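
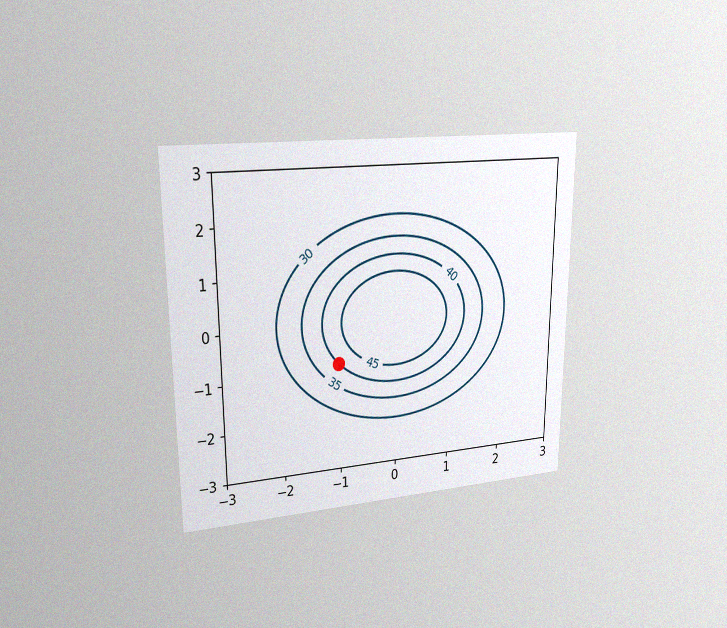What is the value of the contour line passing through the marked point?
The chart is viewed at a slight angle, with some photo noise. The marked point sits on the contour labelled 40.

40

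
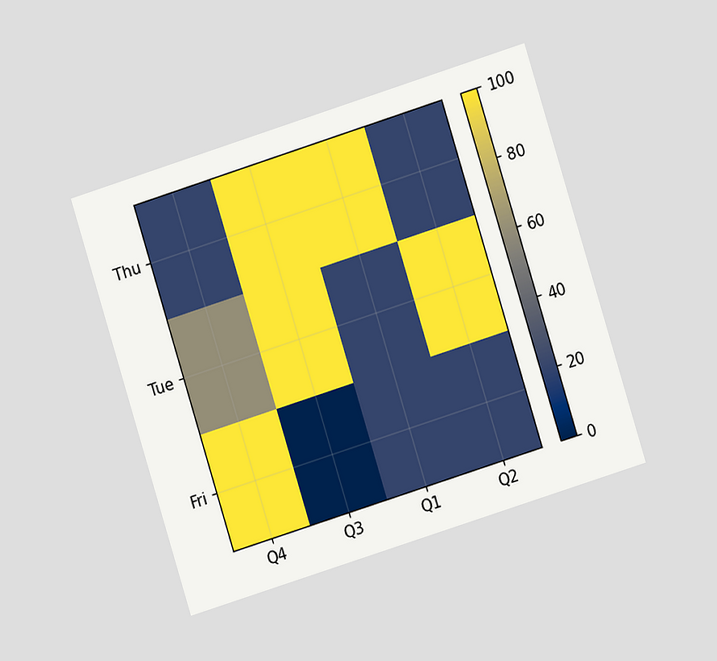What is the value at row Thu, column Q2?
The chart is tilted about 17° counter-clockwise and viewed at a slight angle. Matching cell (Thu, Q2) against the colorbar gives 20.

20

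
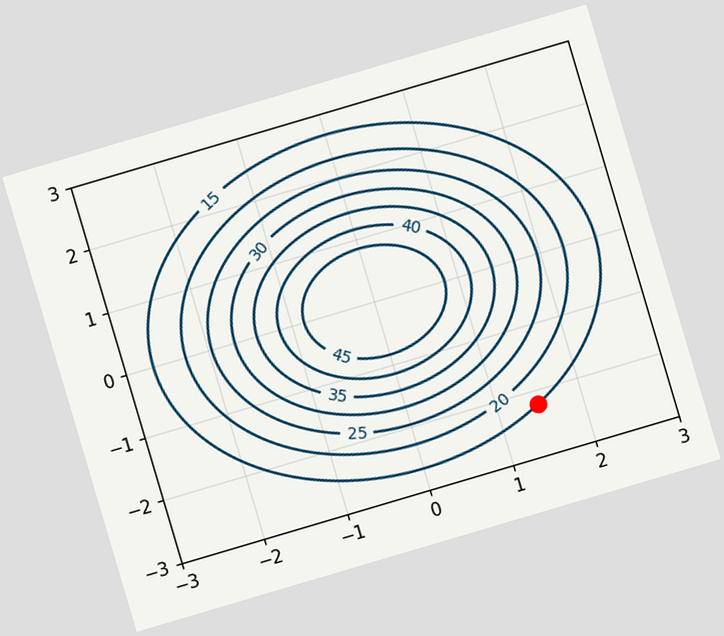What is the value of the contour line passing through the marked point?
15

The chart is tilted about 16° counter-clockwise. The marked point sits on the contour labelled 15.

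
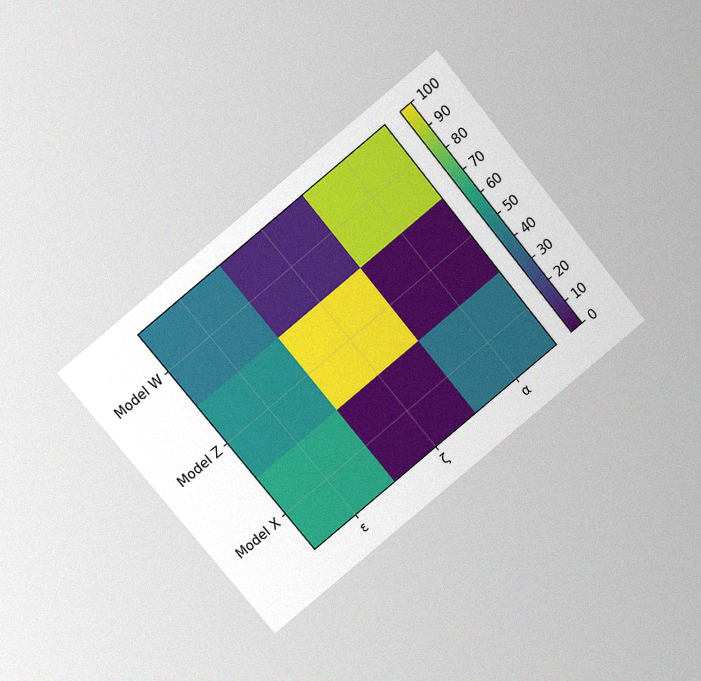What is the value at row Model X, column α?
The chart is tilted about 39° counter-clockwise and viewed at a slight angle, with some photo noise. Matching cell (Model X, α) against the colorbar gives 40.

40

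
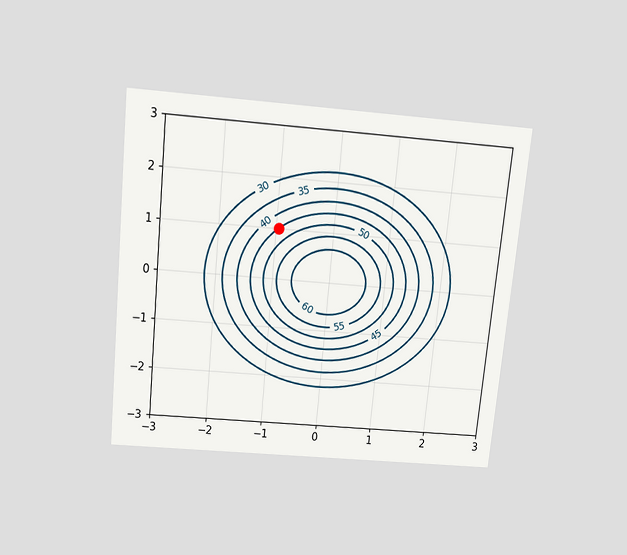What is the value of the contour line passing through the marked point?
The chart is tilted about 6° clockwise and viewed slightly from above. The marked point sits on the contour labelled 45.

45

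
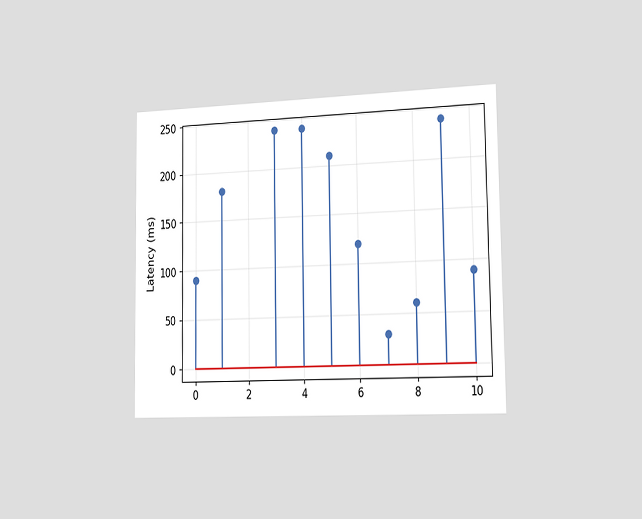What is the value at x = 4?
The chart is viewed slightly from the right. The stem at x=4 reaches 240ms.

240ms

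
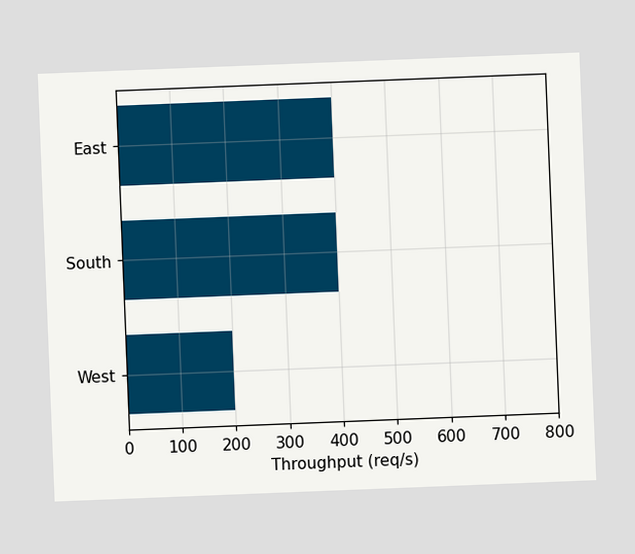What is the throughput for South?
The chart is tilted about 2° counter-clockwise. Reading along the chart's x-axis, the South bar reaches 400req/s.

400req/s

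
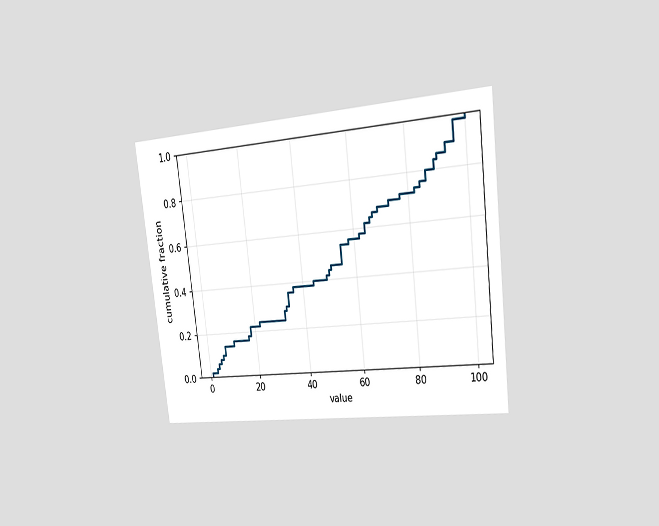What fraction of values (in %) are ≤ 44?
The chart is tilted about 7° counter-clockwise and viewed slightly from the right. At x=44 the ECDF step is at 40%.

40%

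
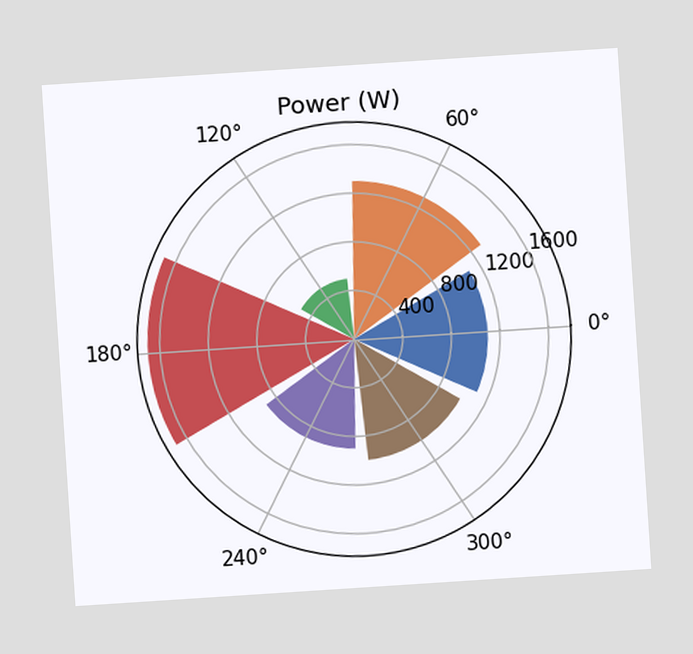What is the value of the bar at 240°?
The chart is tilted about 4° counter-clockwise. The bar at 240° reaches 900W on the radial axis.

900W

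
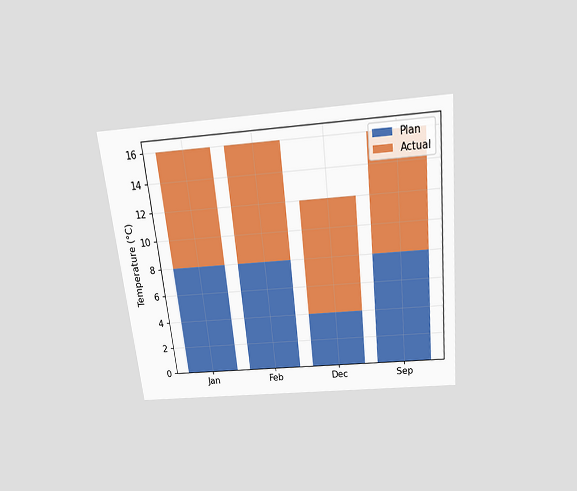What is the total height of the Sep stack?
16°C

The chart is tilted about 6° counter-clockwise and viewed slightly from above. The Sep stack's top reaches 16°C on the y-axis.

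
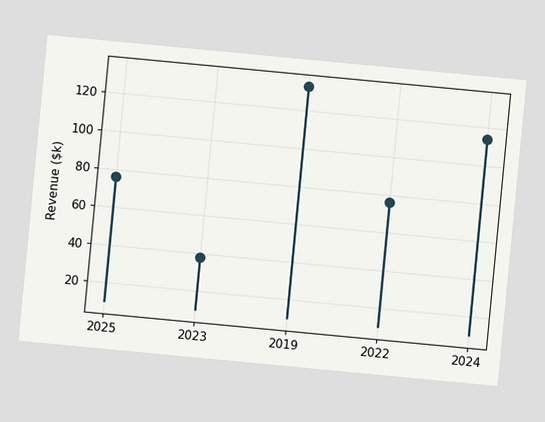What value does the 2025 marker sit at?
The chart is tilted about 5° clockwise. The 2025 marker sits at $76k.

$76k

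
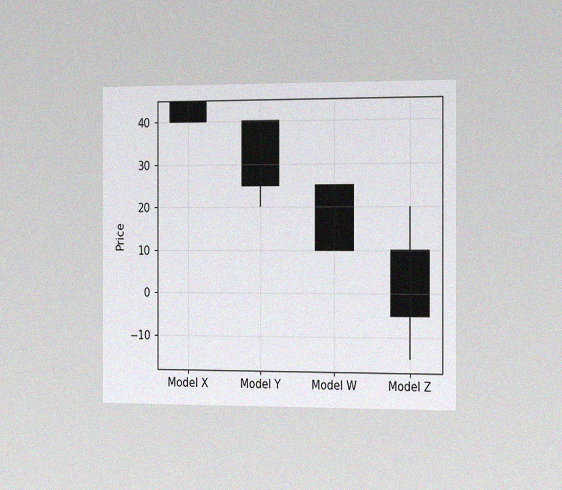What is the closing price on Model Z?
The chart is viewed slightly from the right, with some photo noise. The Model Z candle closes at -5.

-5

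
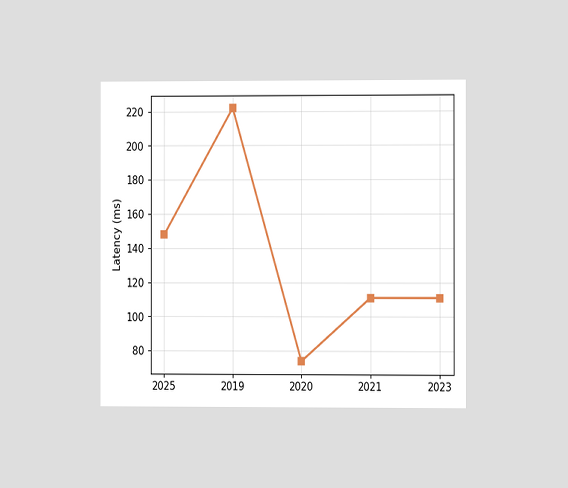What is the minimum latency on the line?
The chart is viewed at a slight angle. The lowest point is at 2020, and reading across to the y-axis gives 74ms.

74ms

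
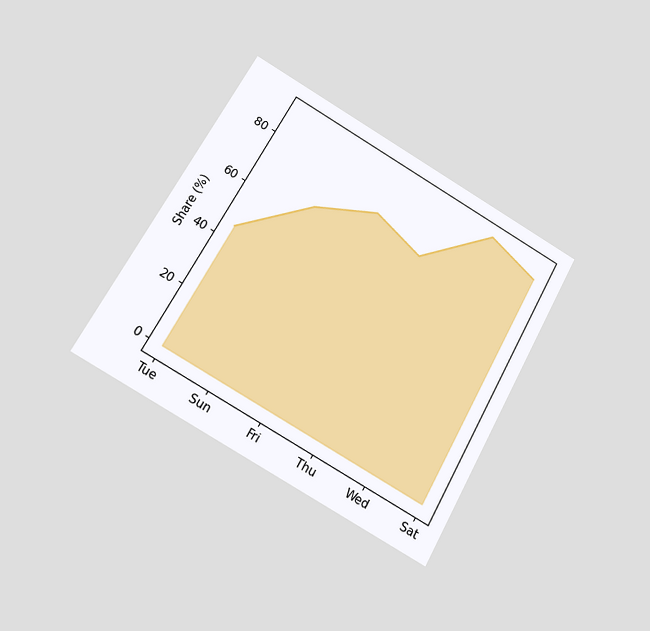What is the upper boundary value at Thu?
The chart is tilted about 29° clockwise and viewed at a slight angle. At Thu the upper boundary is at 70%.

70%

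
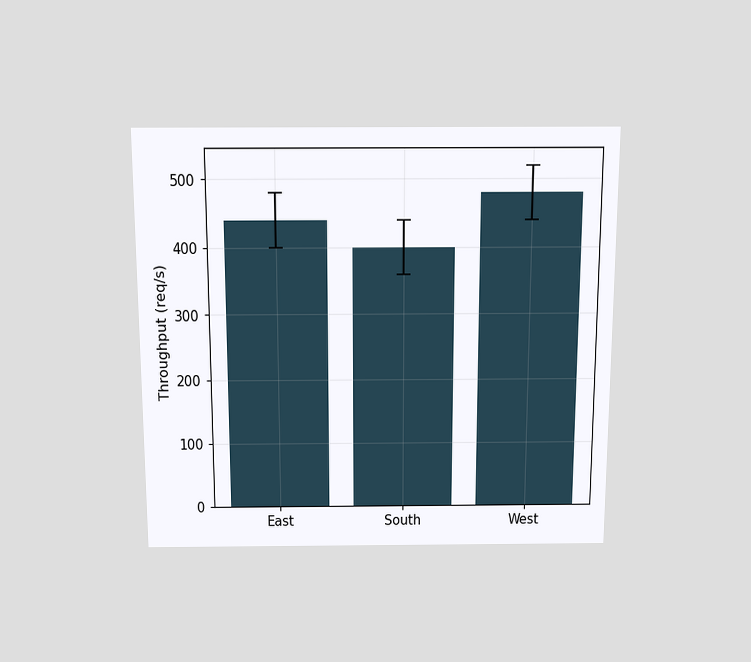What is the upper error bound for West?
520req/s

The chart is viewed slightly from above. The West bar's upper whisker reaches 520req/s.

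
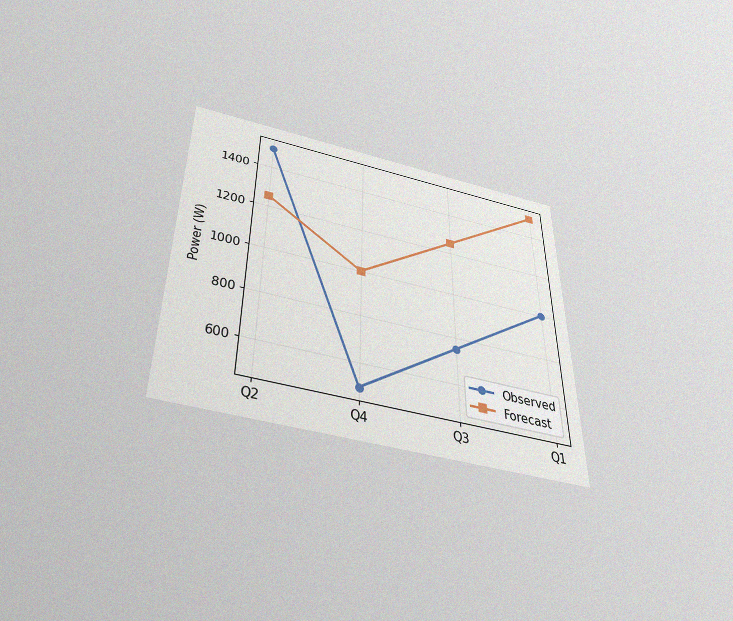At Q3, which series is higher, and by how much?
Forecast, by 500W

The chart is viewed slightly from below, with some photo noise. At Q3, Forecast sits above the other line by 500W.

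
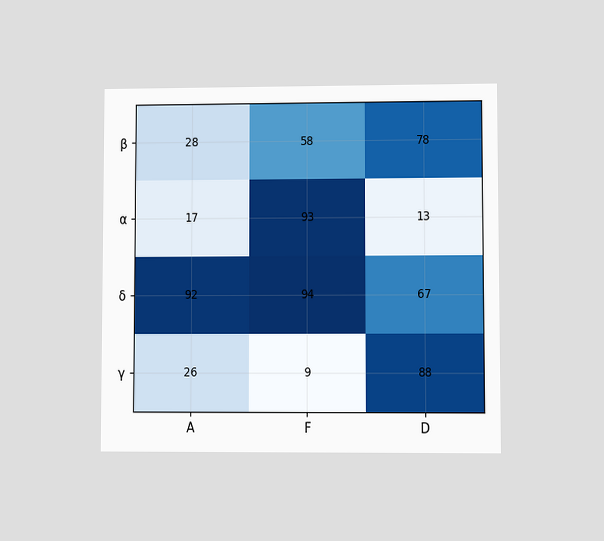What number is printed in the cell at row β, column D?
78

The chart is viewed at a slight angle. The (β, D) cell reads 78.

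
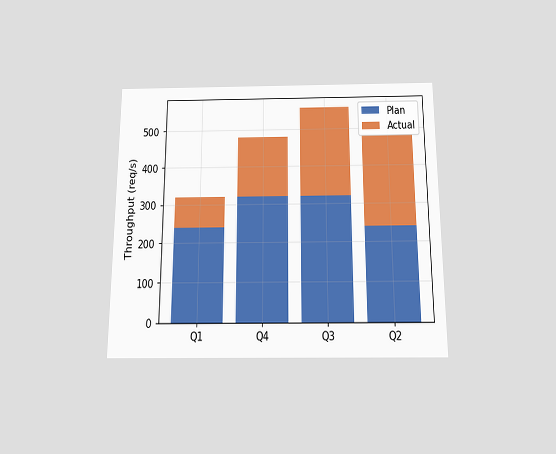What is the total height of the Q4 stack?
480req/s

The chart is viewed slightly from below. The Q4 stack's top reaches 480req/s on the y-axis.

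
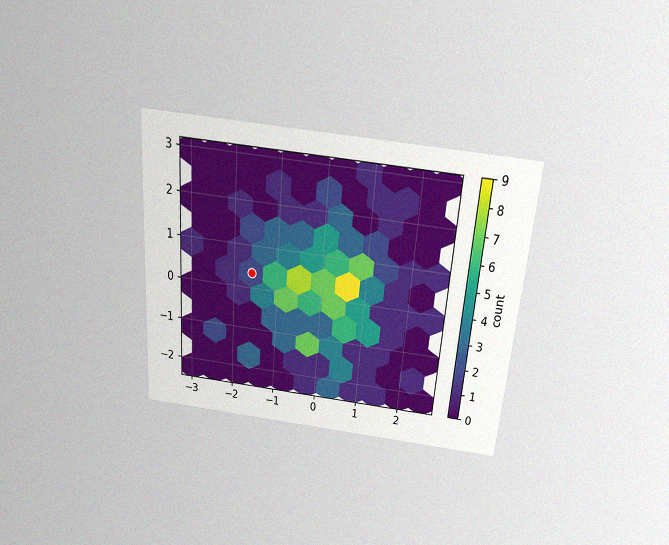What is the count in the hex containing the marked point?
2

The chart is tilted about 4° clockwise and viewed slightly from above, with some photo noise. The marked hex reads 2 on the colorbar.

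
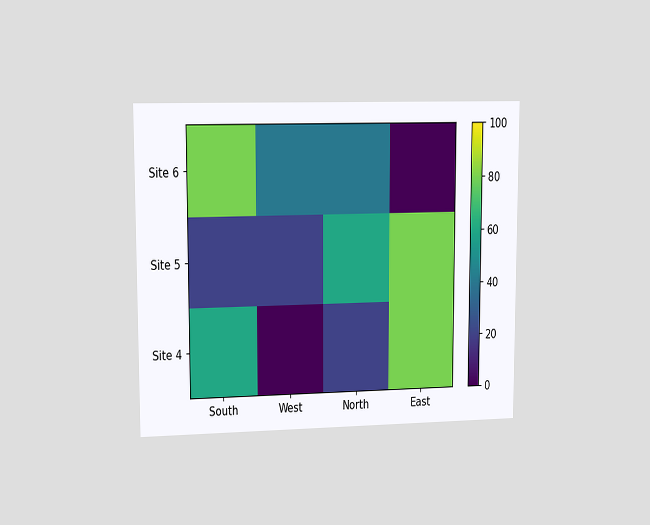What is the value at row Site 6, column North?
The chart is viewed slightly from the left. Matching cell (Site 6, North) against the colorbar gives 40.

40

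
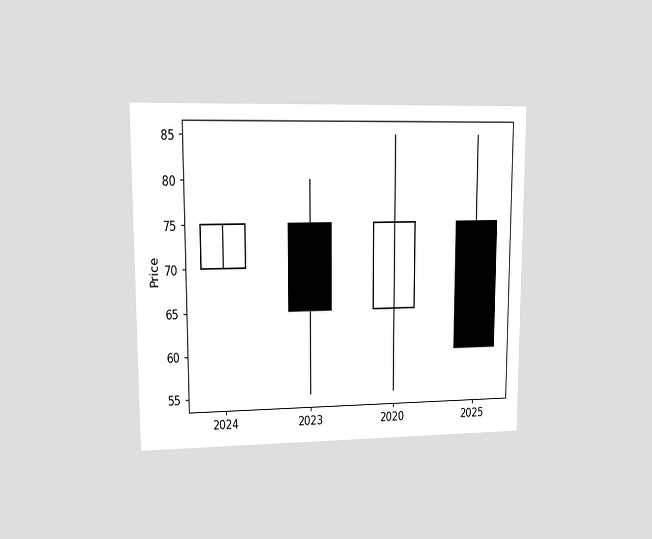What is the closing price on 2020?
The chart is viewed at a slight angle. The 2020 candle closes at 75.

75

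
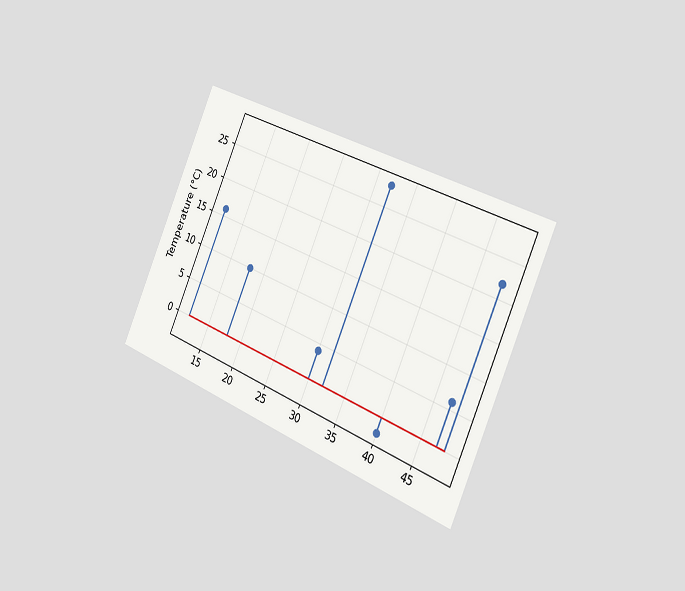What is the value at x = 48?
22°C

The chart is tilted about 23° clockwise and viewed slightly from the right. The stem at x=48 reaches 22°C.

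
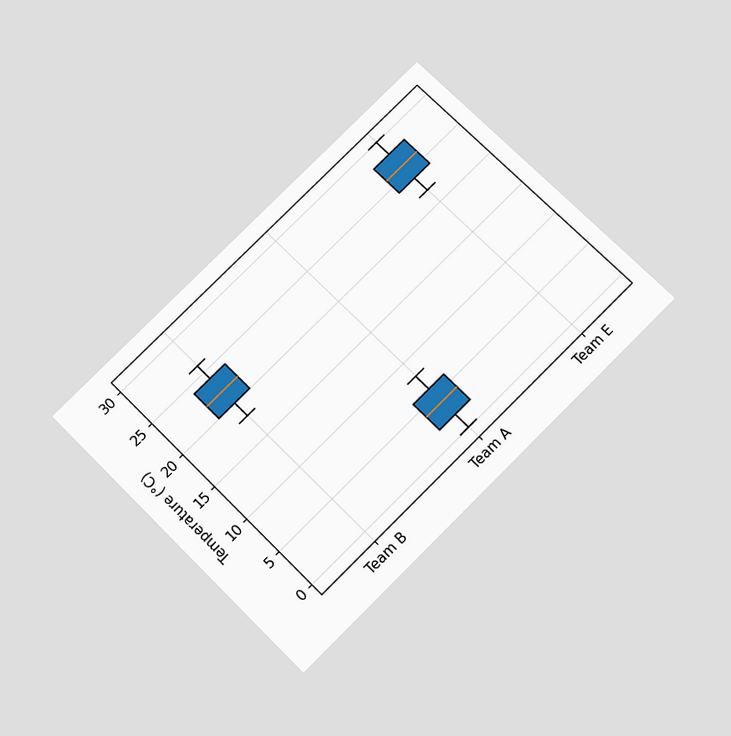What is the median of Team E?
26°C

The chart is tilted about 45° counter-clockwise and viewed slightly from below. The median line in the Team E box sits at 26°C.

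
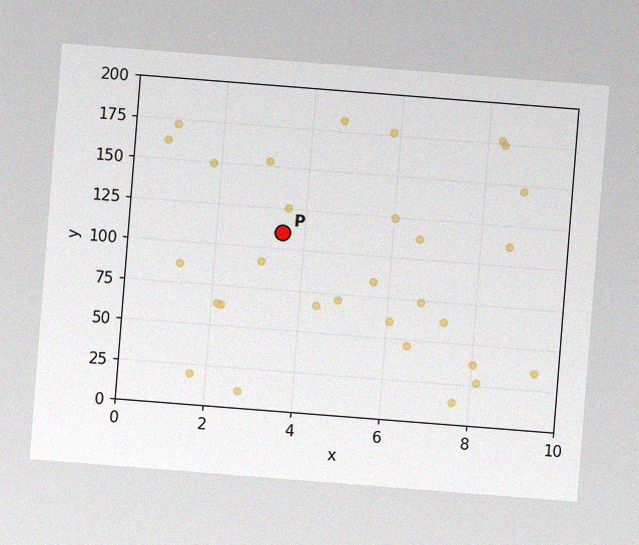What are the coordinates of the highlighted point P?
(3.5, 110)

The chart is tilted about 4° clockwise, with some photo noise. Following the gridlines from P to each axis, P sits at (3.5, 110).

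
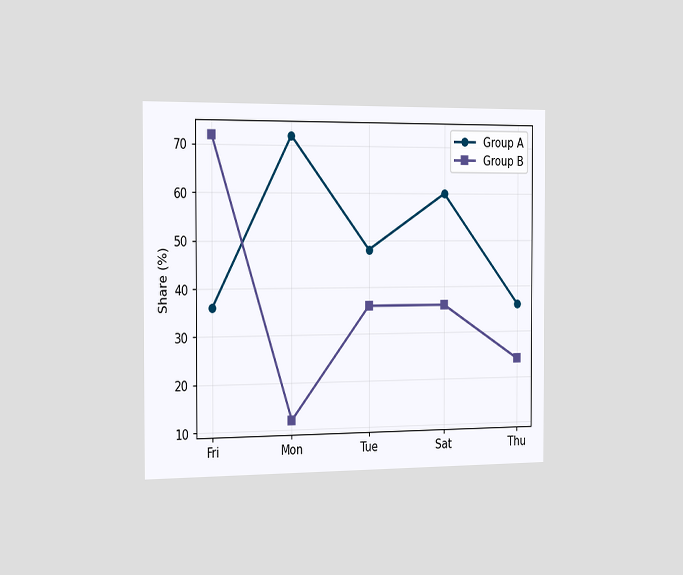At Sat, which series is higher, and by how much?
The chart is viewed slightly from the left. At Sat, Group A sits above the other line by 24%.

Group A, by 24%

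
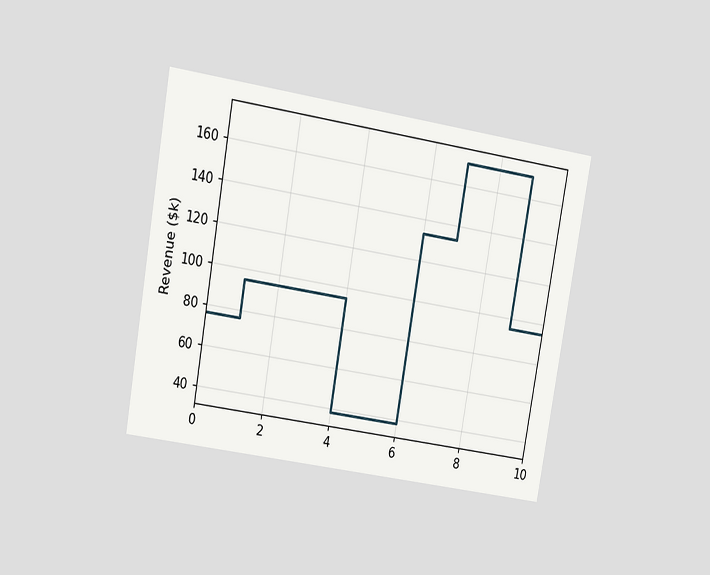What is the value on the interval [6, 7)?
$133k

The chart is tilted about 10° clockwise and viewed at a slight angle. On [6, 7) the step sits at $133k.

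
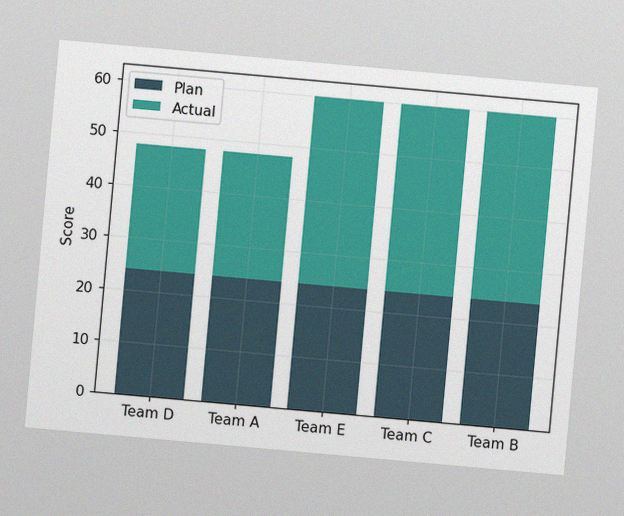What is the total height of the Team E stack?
60

The chart is tilted about 5° clockwise, with some photo noise. The Team E stack's top reaches 60 on the y-axis.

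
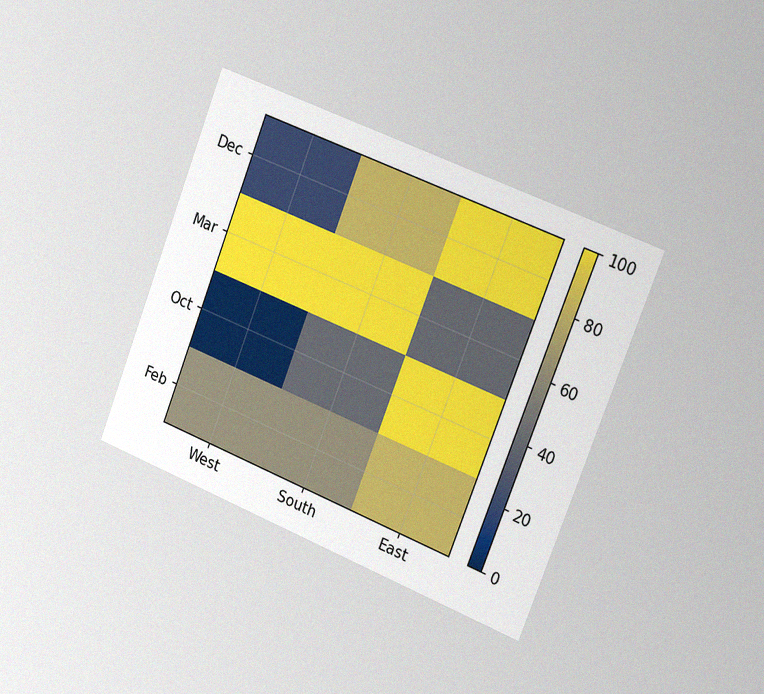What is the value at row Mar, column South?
100

The chart is tilted about 21° clockwise and viewed slightly from the right, with some photo noise. Matching cell (Mar, South) against the colorbar gives 100.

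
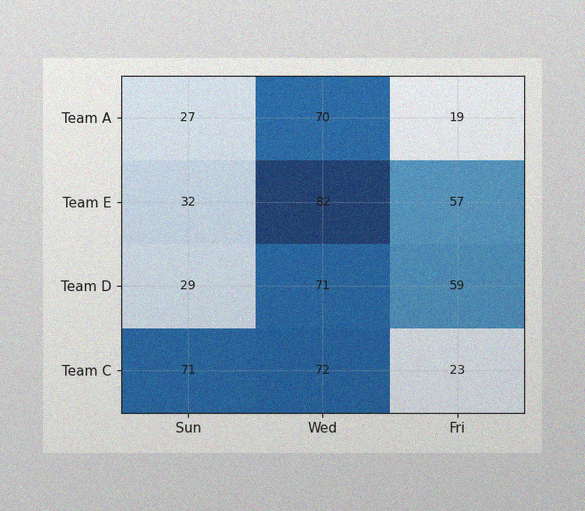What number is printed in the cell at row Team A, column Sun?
The image has some photo noise and uneven lighting. The (Team A, Sun) cell reads 27.

27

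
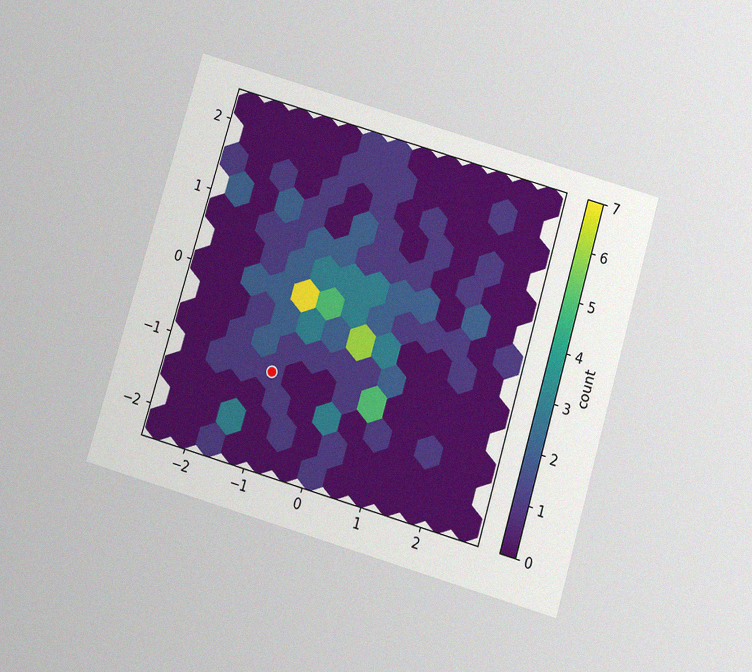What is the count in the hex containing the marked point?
The chart is tilted about 16° clockwise and viewed slightly from below, with some photo noise. The marked hex reads 1 on the colorbar.

1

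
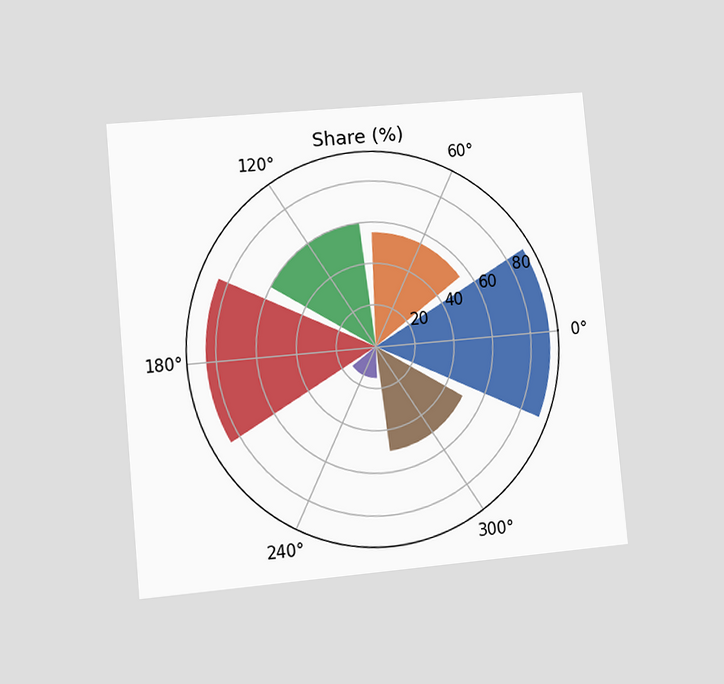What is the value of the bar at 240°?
The chart is tilted about 5° counter-clockwise and viewed at a slight angle. The bar at 240° reaches 15% on the radial axis.

15%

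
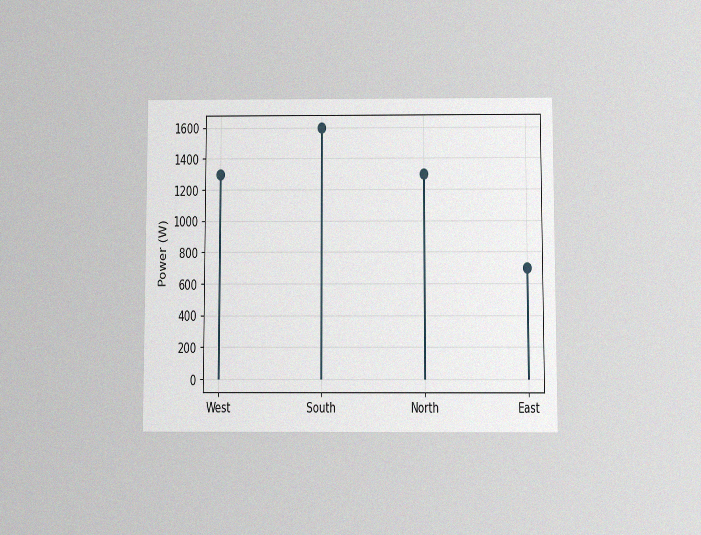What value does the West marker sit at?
The chart is viewed slightly from below, with some photo noise. The West marker sits at 1300W.

1300W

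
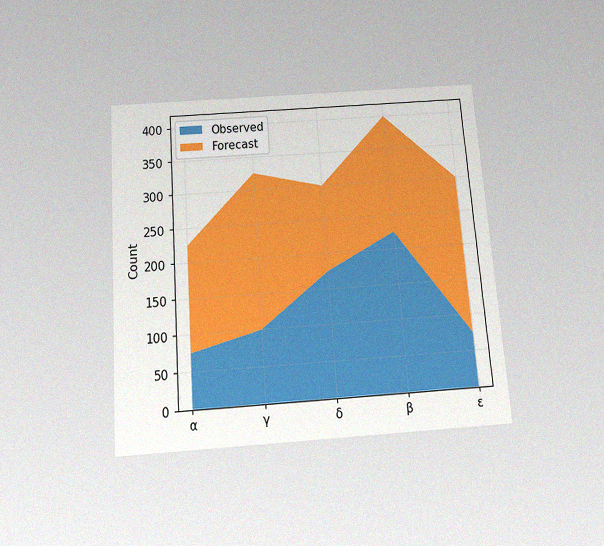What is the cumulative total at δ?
The chart is tilted about 4° counter-clockwise and viewed slightly from below, with some photo noise. The stacked total at δ reaches 300.

300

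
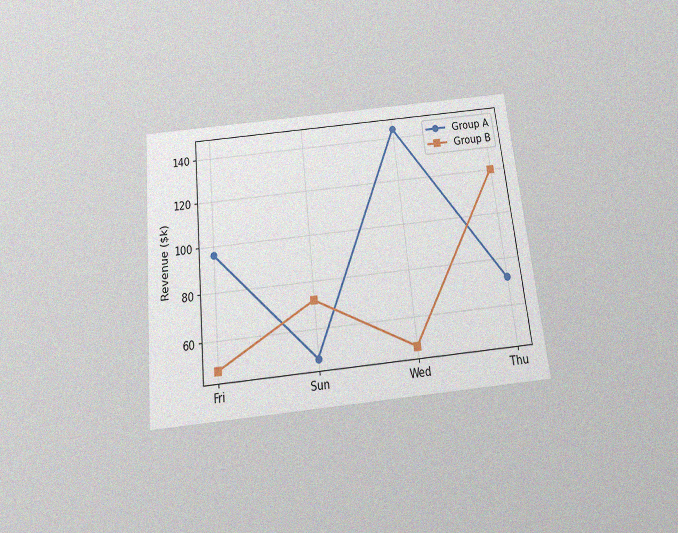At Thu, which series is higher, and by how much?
Group B, by $48k

The chart is tilted about 6° counter-clockwise and viewed slightly from below, with some photo noise. At Thu, Group B sits above the other line by $48k.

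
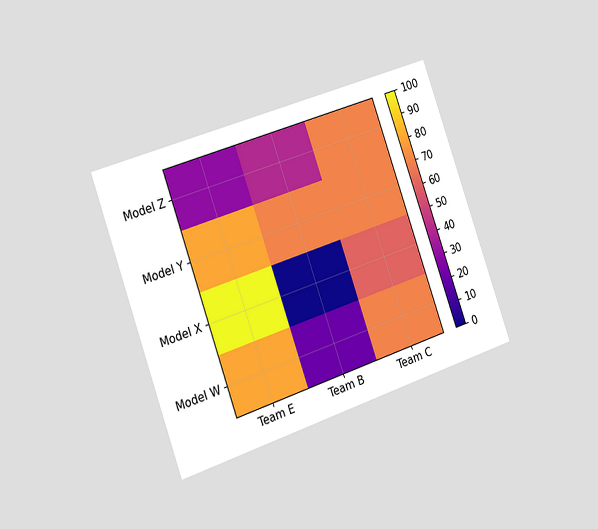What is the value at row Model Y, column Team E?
80

The chart is tilted about 20° counter-clockwise and viewed slightly from the left. Matching cell (Model Y, Team E) against the colorbar gives 80.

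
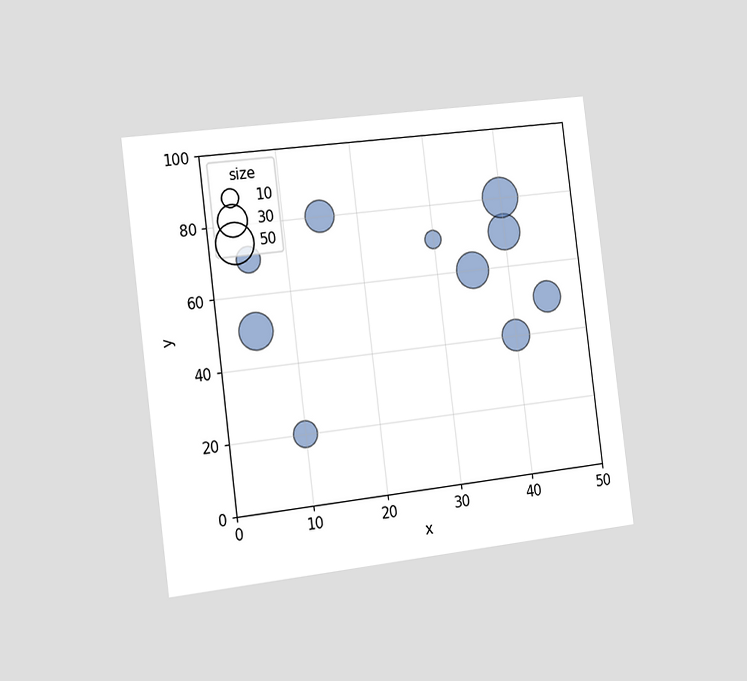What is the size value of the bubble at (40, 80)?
The chart is tilted about 7° counter-clockwise and viewed slightly from the left. Matching the bubble at (40, 80) against the size legend gives 50.

50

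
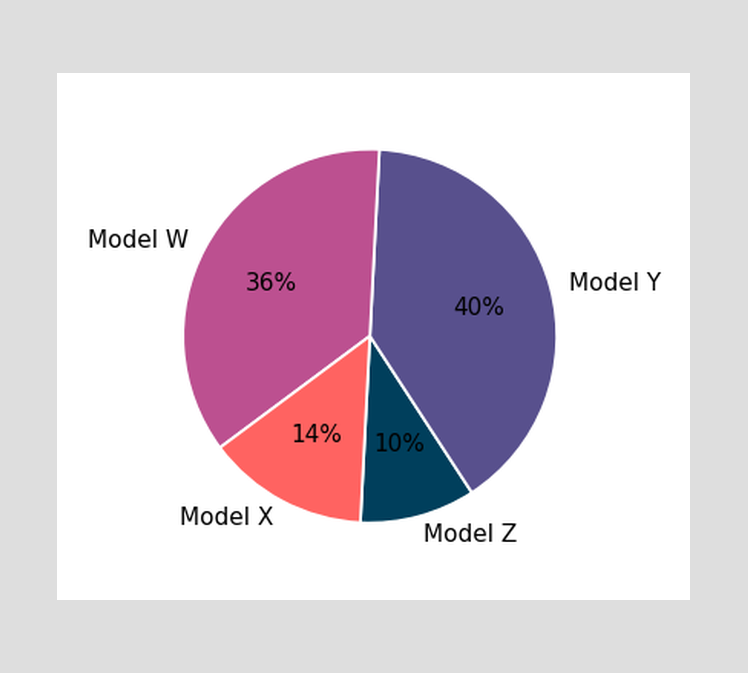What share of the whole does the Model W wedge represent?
36%

The Model W slice takes up 36% of the pie.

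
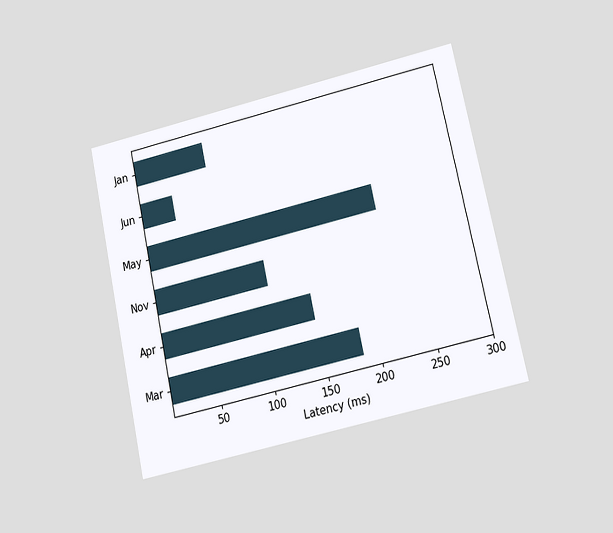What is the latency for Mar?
The chart is tilted about 12° counter-clockwise and viewed at a slight angle. Reading along the chart's x-axis, the Mar bar reaches 185ms.

185ms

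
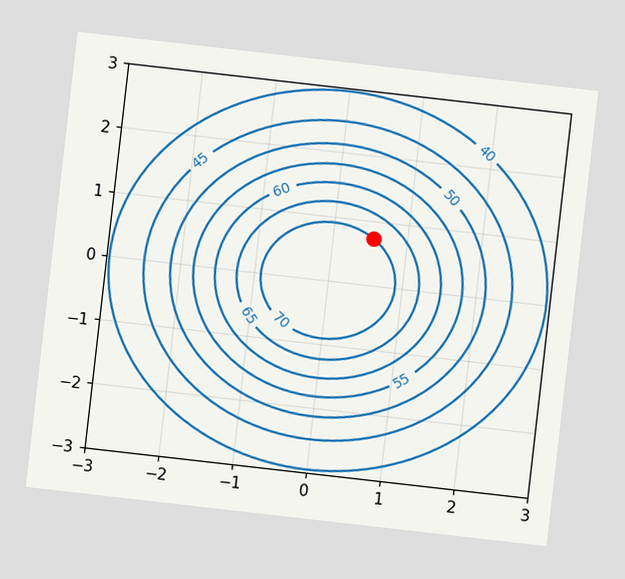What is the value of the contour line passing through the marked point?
The chart is tilted about 6° clockwise. The marked point sits on the contour labelled 70.

70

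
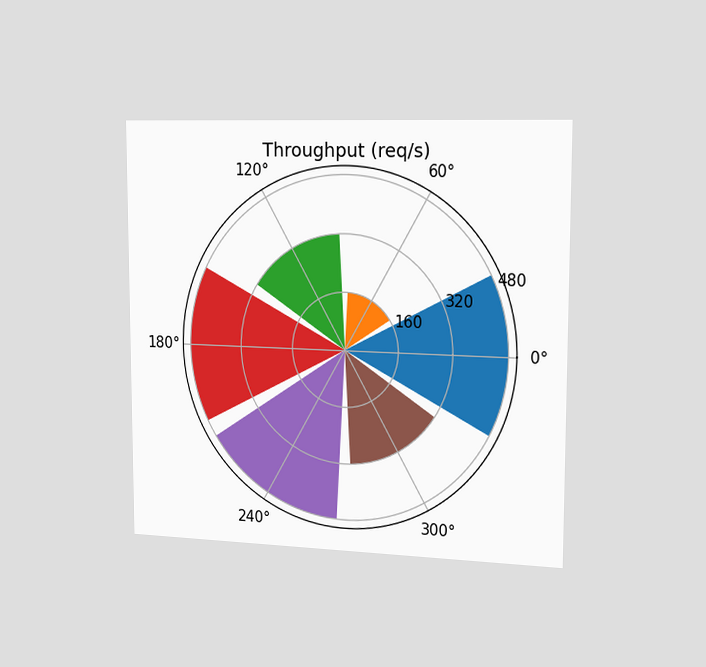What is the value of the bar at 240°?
The chart is viewed slightly from the right. The bar at 240° reaches 480req/s on the radial axis.

480req/s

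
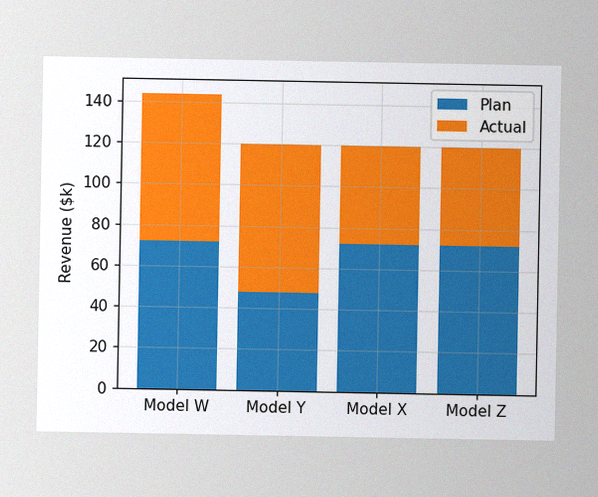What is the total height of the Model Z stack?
The image has some photo noise and uneven lighting. The Model Z stack's top reaches $120k on the y-axis.

$120k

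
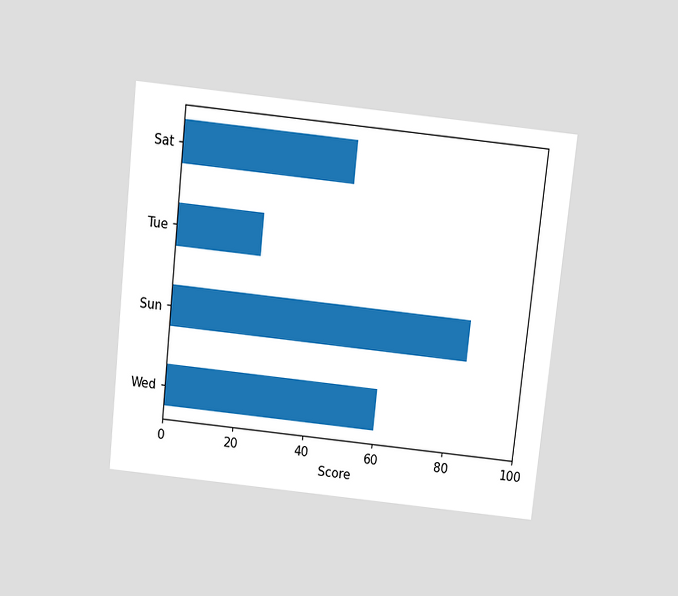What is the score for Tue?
24

The chart is tilted about 6° clockwise and viewed slightly from above. Reading along the chart's x-axis, the Tue bar reaches 24.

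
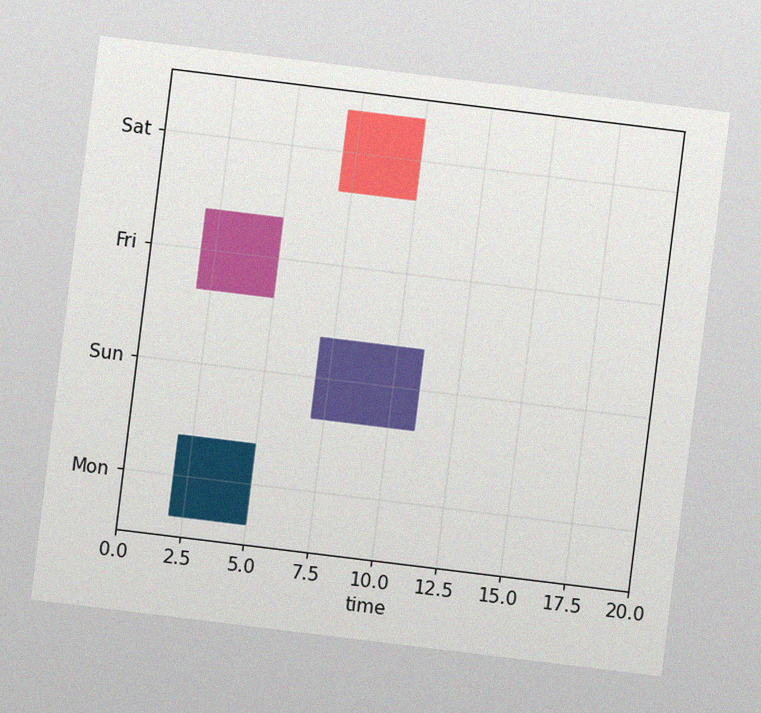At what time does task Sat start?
7

The chart is tilted about 7° clockwise, with some photo noise. The Sat bar begins at t=7.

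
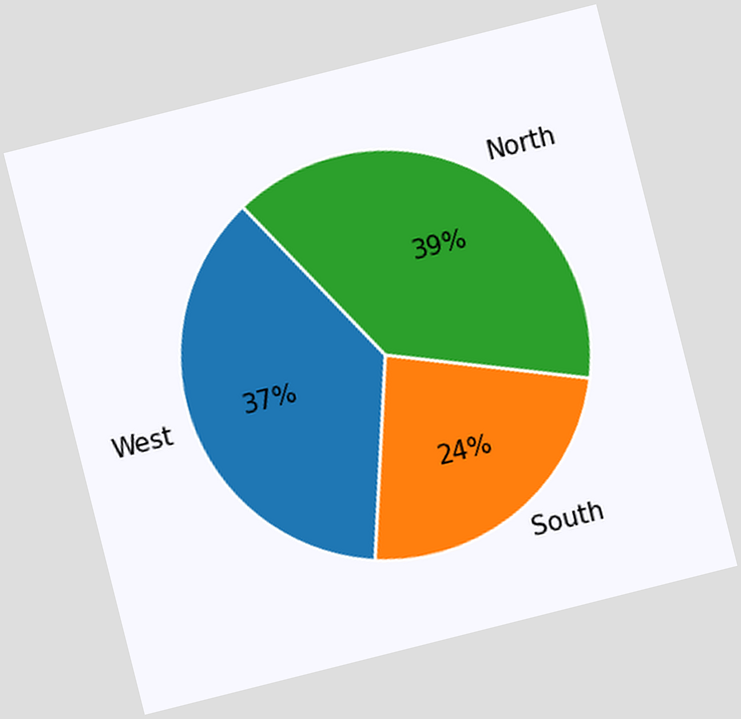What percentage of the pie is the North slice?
The chart is tilted about 14° counter-clockwise. The North slice takes up 39% of the pie.

39%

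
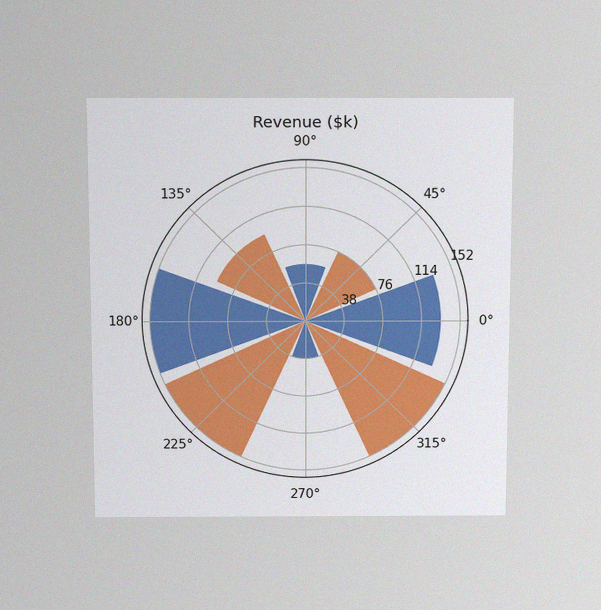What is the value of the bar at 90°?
$57k

The chart is viewed slightly from above, with some photo noise. The bar at 90° reaches $57k on the radial axis.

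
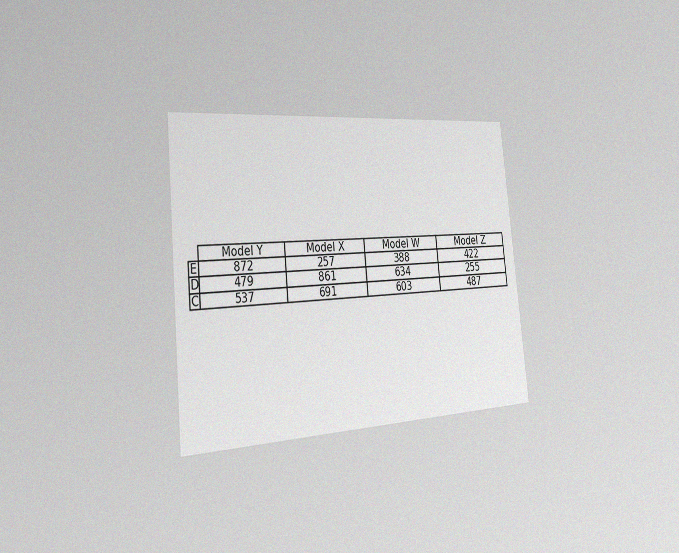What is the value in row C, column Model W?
The chart is tilted about 6° counter-clockwise and viewed slightly from the left, with some photo noise. The (C, Model W) cell reads 603.

603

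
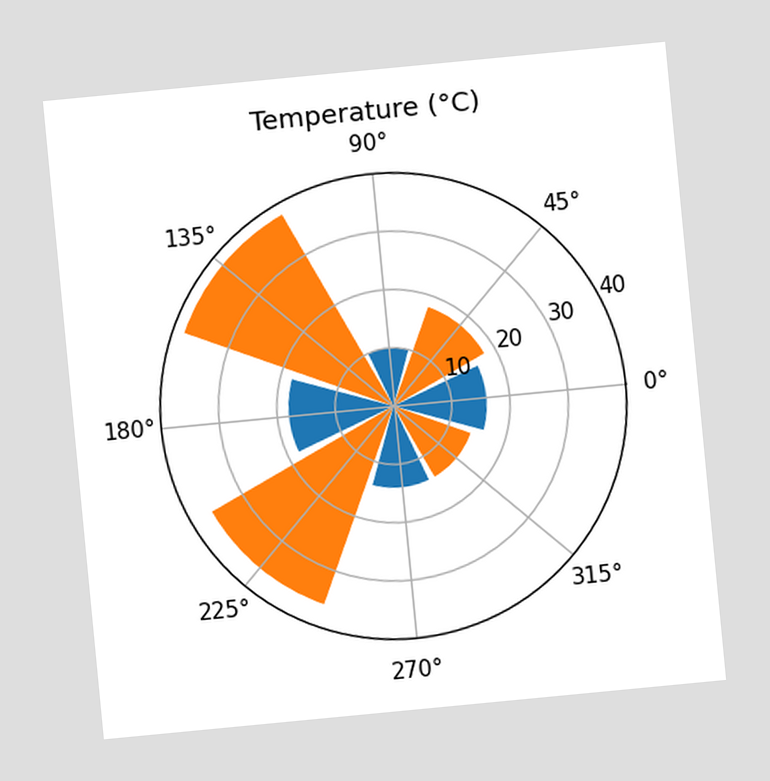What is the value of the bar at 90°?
The chart is tilted about 5° counter-clockwise. The bar at 90° reaches 10°C on the radial axis.

10°C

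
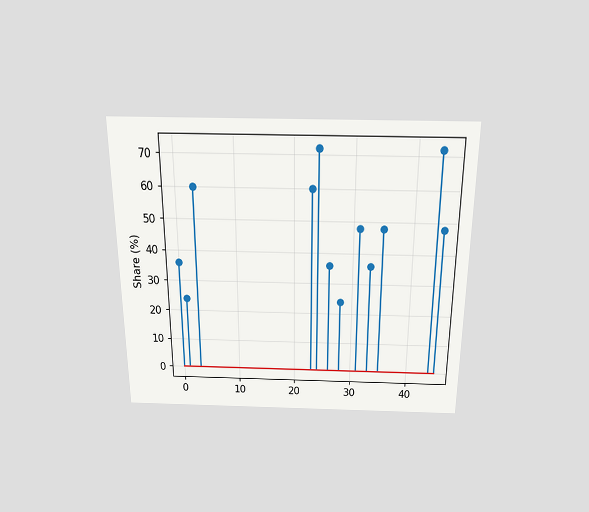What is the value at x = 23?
The chart is viewed slightly from above. The stem at x=23 reaches 60%.

60%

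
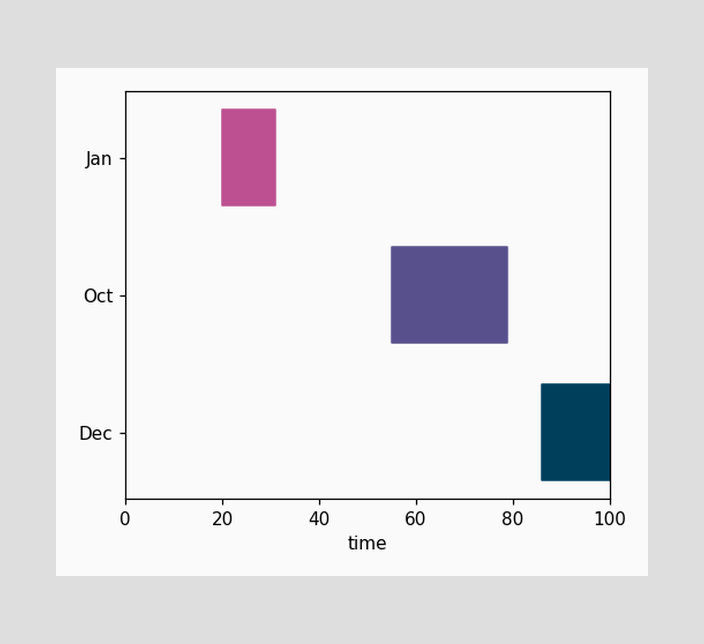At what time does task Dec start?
86

The Dec bar begins at t=86.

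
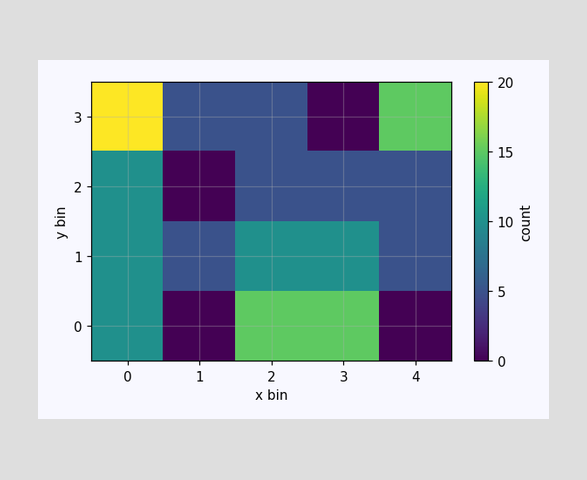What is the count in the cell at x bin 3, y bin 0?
15

Matching the cell (3, 0) against the colorbar gives 15.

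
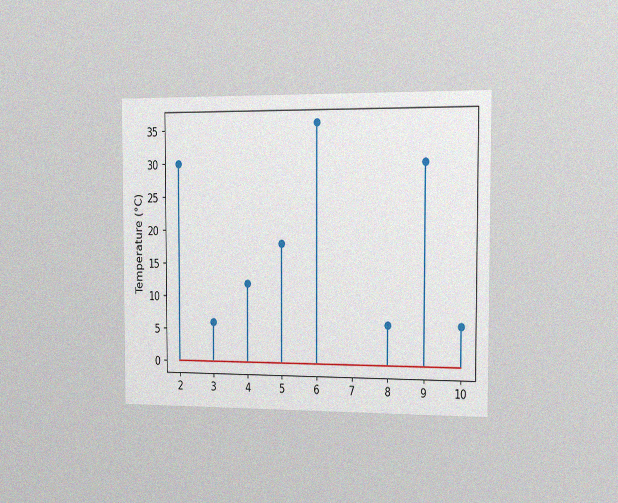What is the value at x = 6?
The chart is viewed slightly from the right, with some photo noise. The stem at x=6 reaches 36°C.

36°C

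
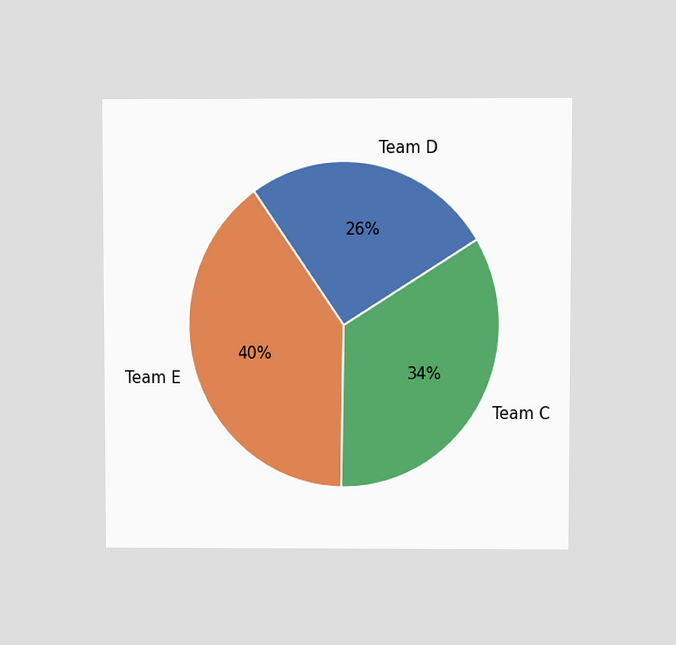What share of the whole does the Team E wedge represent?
The chart is viewed at a slight angle. The Team E slice takes up 40% of the pie.

40%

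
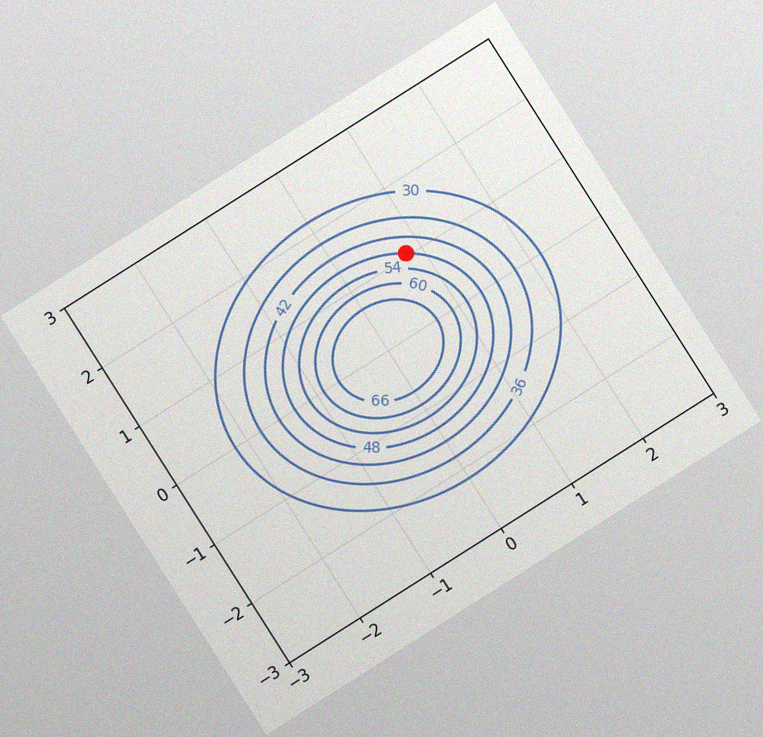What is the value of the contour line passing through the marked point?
48

The chart is tilted about 32° counter-clockwise, with some photo noise. The marked point sits on the contour labelled 48.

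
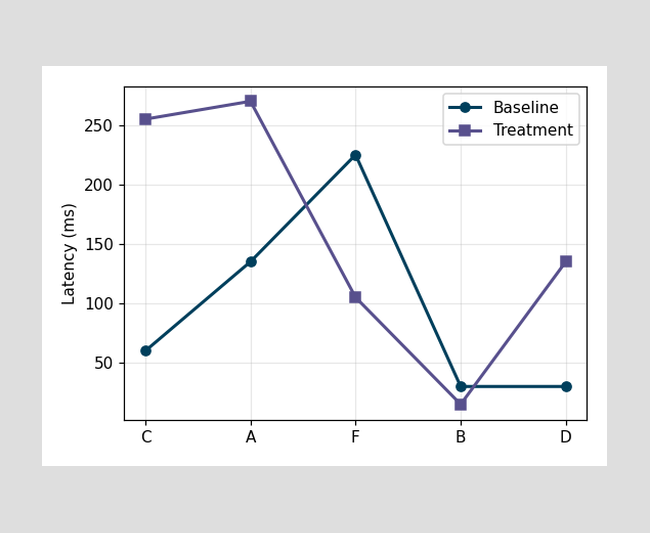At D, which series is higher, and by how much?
Treatment, by 105ms

At D, Treatment sits above the other line by 105ms.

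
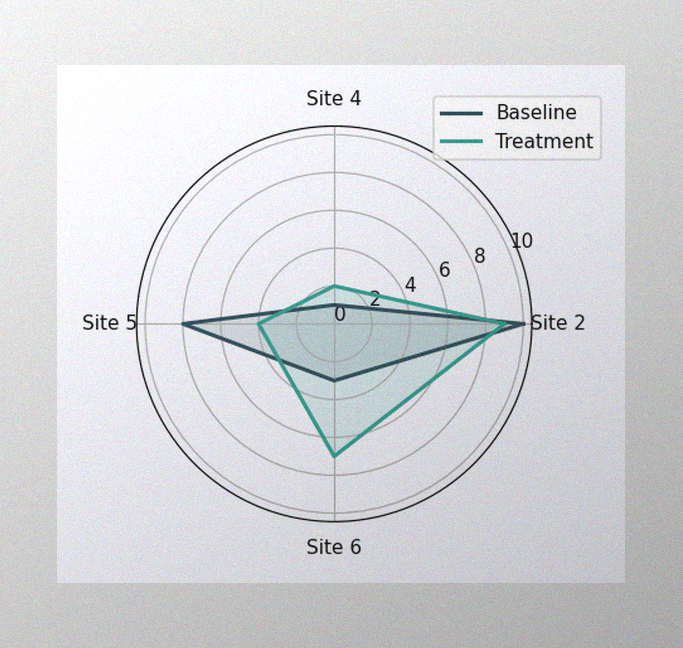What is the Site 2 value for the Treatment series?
The image has some photo noise and uneven lighting. On the Site 2 axis, Treatment reaches 9.

9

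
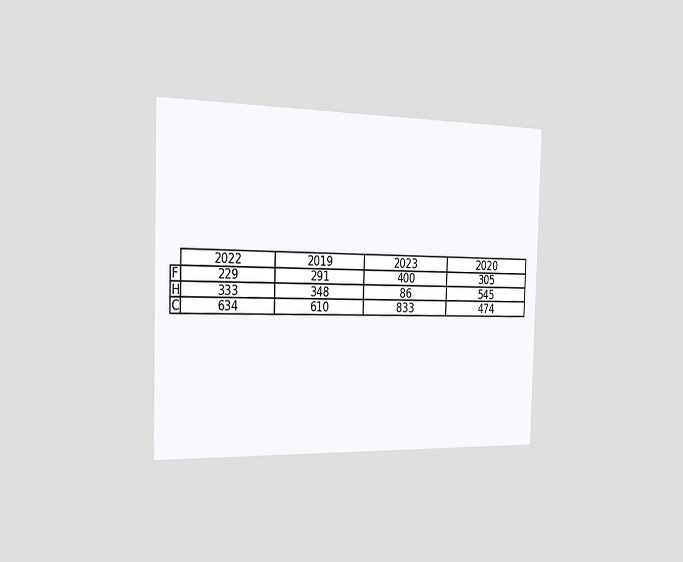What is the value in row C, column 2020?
The chart is viewed slightly from the left. The (C, 2020) cell reads 474.

474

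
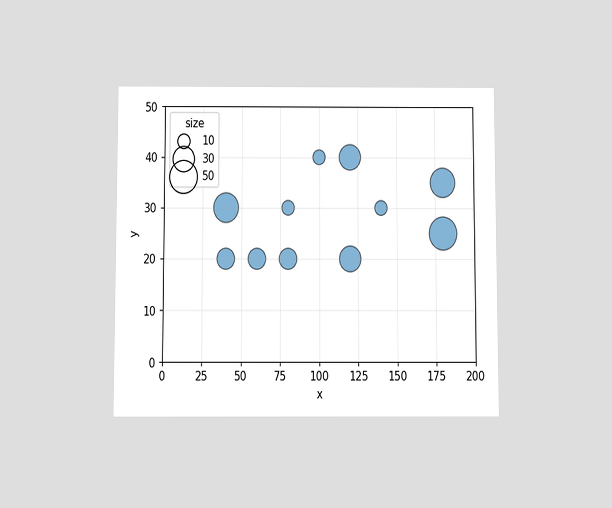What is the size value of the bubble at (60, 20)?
The chart is viewed slightly from below. Matching the bubble at (60, 20) against the size legend gives 20.

20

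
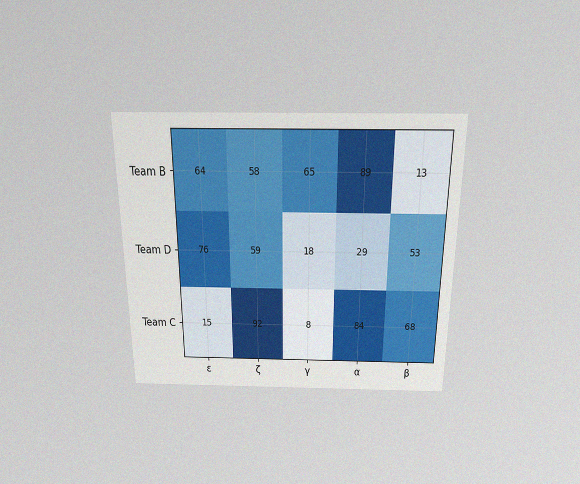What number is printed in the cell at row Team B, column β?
The chart is viewed slightly from above, with some photo noise. The (Team B, β) cell reads 13.

13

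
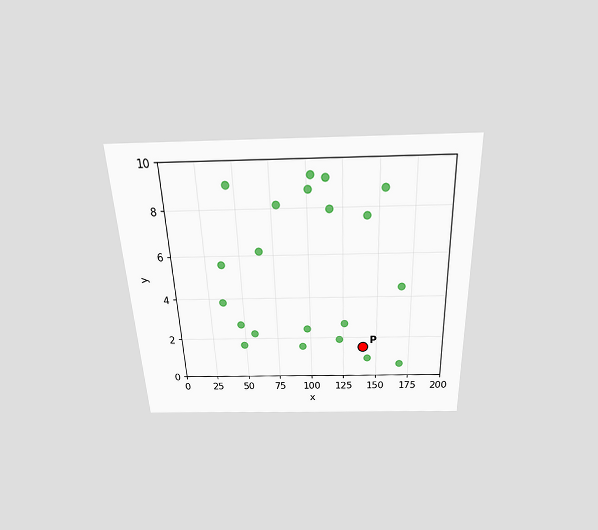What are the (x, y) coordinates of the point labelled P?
The chart is tilted about 2° counter-clockwise and viewed slightly from above. Following the gridlines from P to each axis, P sits at (140, 1.5).

(140, 1.5)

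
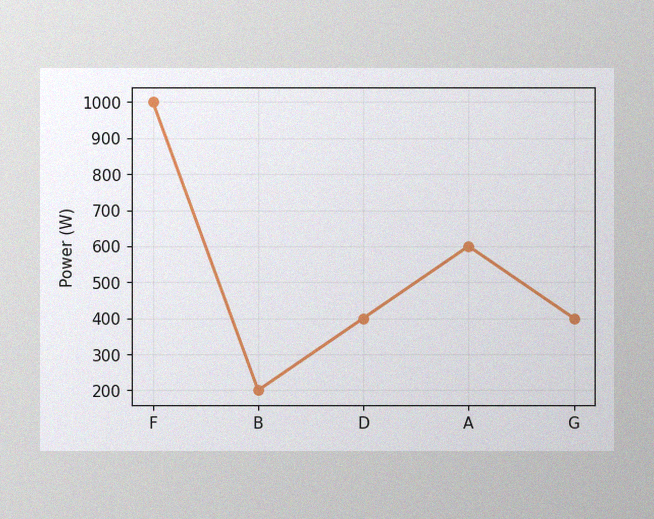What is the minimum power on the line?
The image has some photo noise and uneven lighting. The lowest point is at B, and reading across to the y-axis gives 200W.

200W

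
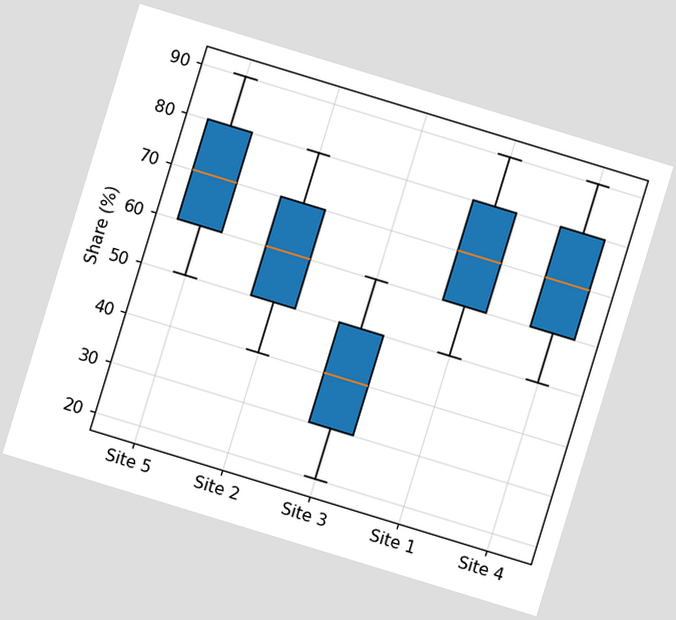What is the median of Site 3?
The chart is tilted about 17° clockwise. The median line in the Site 3 box sits at 40%.

40%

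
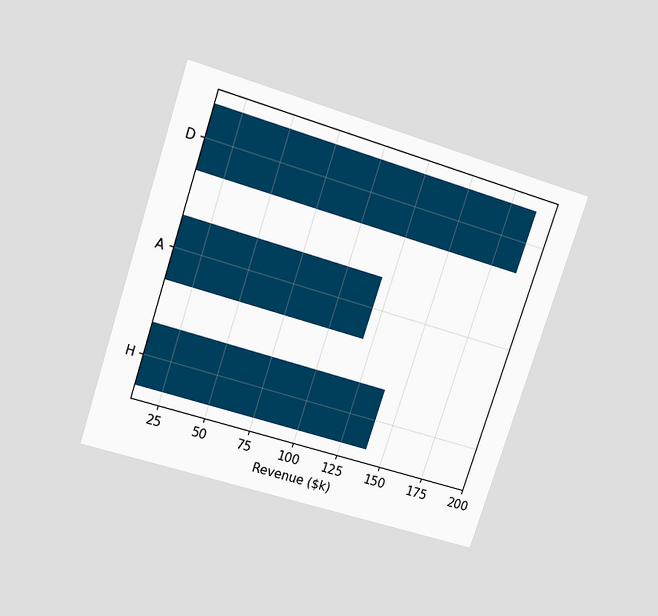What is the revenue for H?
$140k

The chart is tilted about 18° clockwise and viewed slightly from above. Reading along the chart's x-axis, the H bar reaches $140k.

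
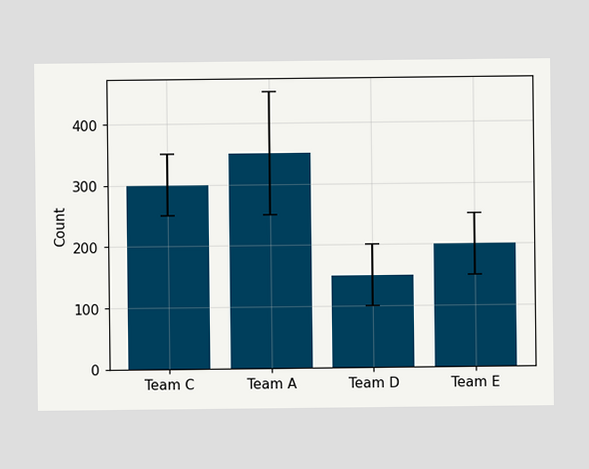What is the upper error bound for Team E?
250

The Team E bar's upper whisker reaches 250.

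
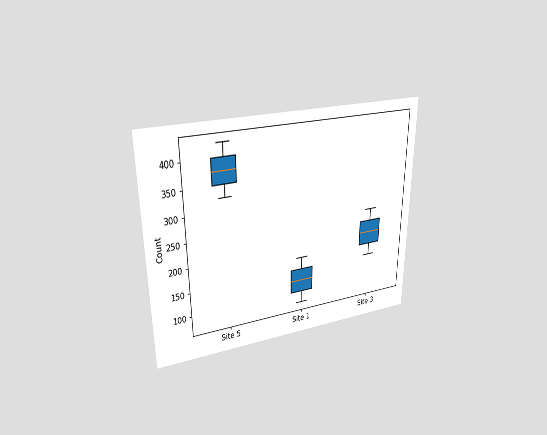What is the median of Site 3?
200

The chart is viewed at a slight angle. The median line in the Site 3 box sits at 200.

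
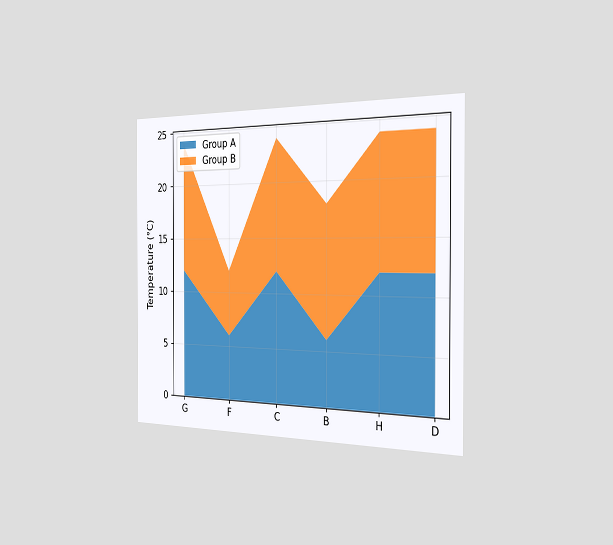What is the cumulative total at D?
24°C

The chart is viewed slightly from the right. The stacked total at D reaches 24°C.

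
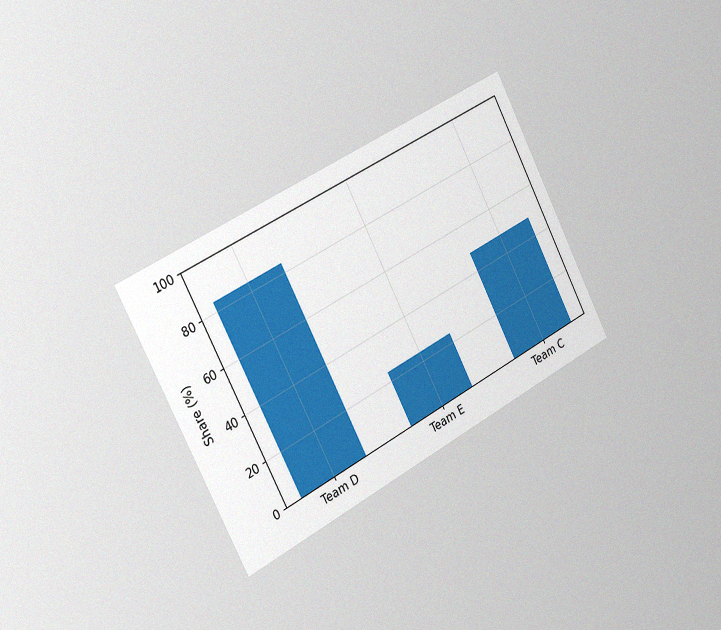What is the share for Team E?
The chart is tilted about 27° counter-clockwise and viewed slightly from the left, with some photo noise. Reading along the chart's y-axis, the Team E bar reaches 24%.

24%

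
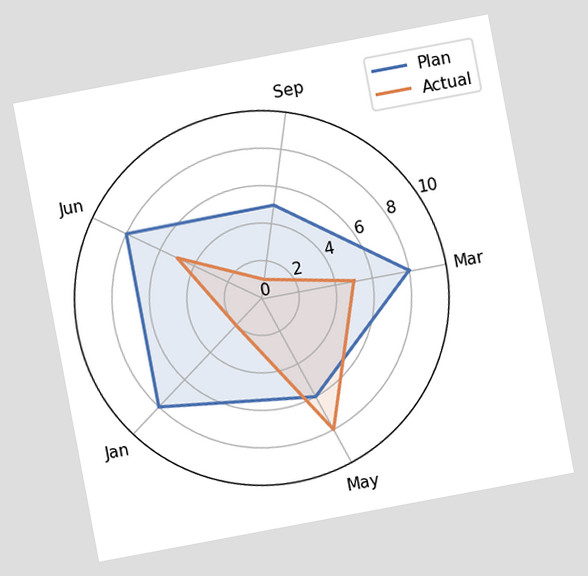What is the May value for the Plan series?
6

The chart is tilted about 11° counter-clockwise. On the May axis, Plan reaches 6.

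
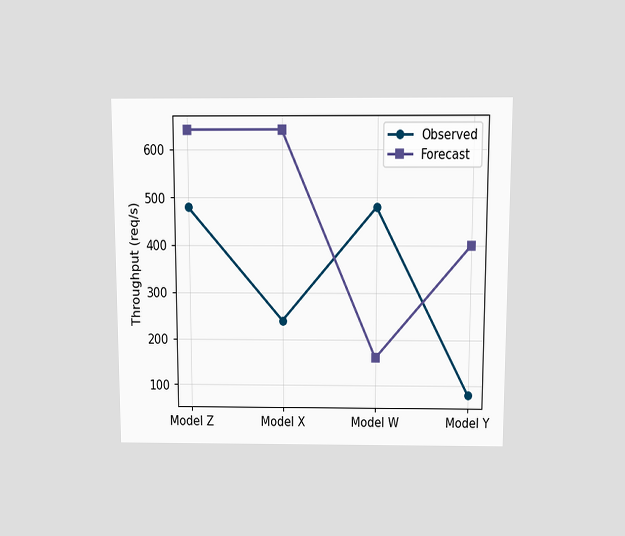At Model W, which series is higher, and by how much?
Observed, by 320req/s

The chart is viewed slightly from above. At Model W, Observed sits above the other line by 320req/s.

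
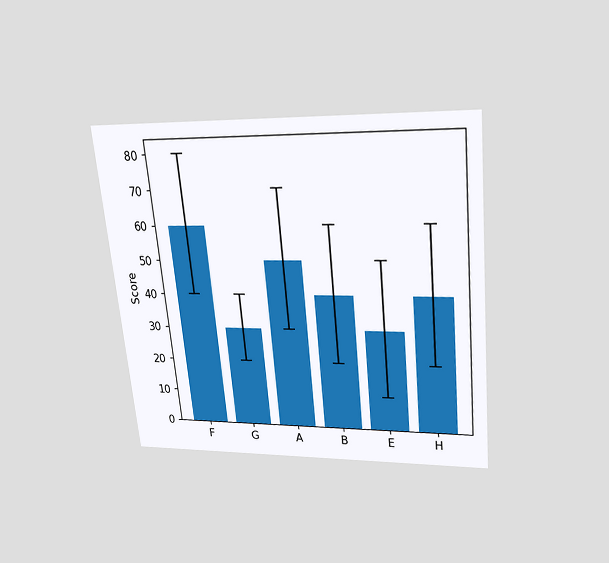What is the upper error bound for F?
The chart is tilted about 5° counter-clockwise and viewed slightly from above. The F bar's upper whisker reaches 80.

80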